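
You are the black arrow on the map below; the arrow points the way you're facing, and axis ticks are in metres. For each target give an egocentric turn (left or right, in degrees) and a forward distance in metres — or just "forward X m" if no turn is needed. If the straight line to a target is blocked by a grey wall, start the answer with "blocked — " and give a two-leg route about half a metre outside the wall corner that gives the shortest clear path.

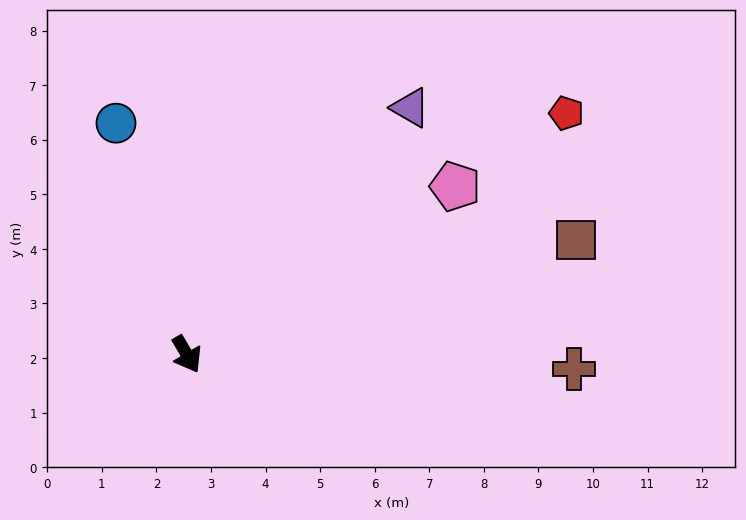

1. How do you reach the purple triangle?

turn left 108°, forward 6.1 m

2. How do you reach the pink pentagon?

turn left 92°, forward 5.8 m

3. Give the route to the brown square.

turn left 76°, forward 7.4 m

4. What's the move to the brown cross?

turn left 58°, forward 7.1 m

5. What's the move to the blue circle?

turn left 167°, forward 4.4 m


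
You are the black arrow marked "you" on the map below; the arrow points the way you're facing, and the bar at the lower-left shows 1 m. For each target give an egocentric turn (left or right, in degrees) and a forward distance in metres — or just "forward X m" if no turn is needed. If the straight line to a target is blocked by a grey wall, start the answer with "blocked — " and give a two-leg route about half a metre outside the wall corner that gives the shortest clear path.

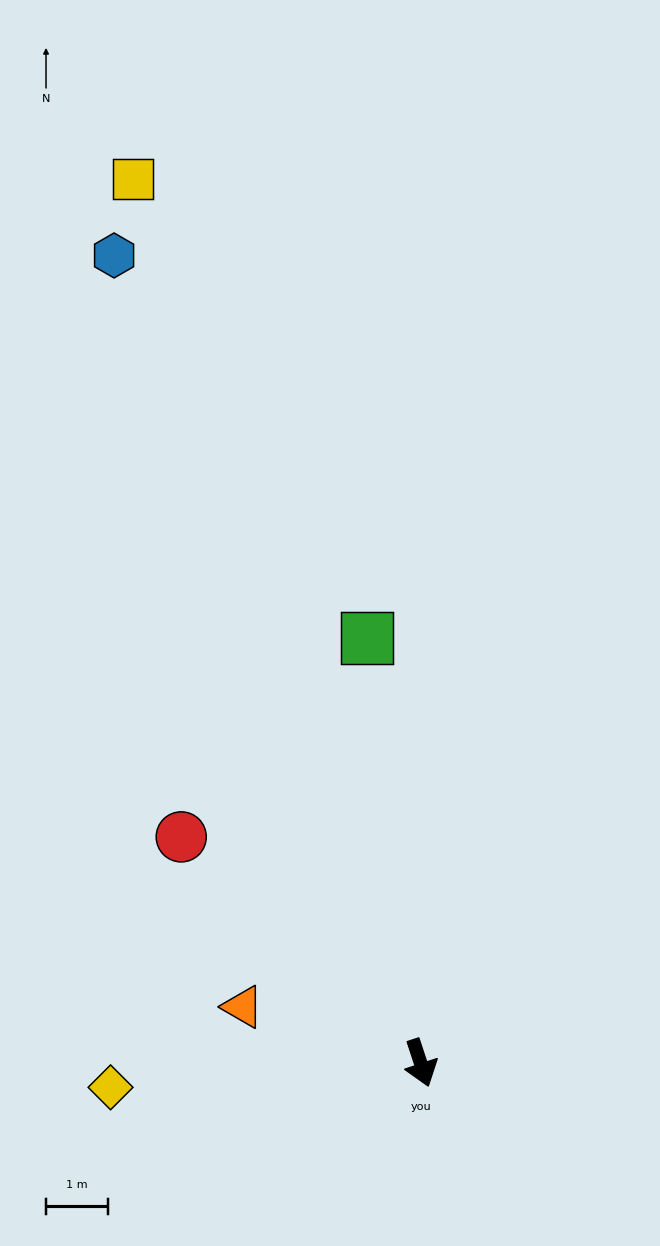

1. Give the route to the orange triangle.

turn right 126°, forward 3.0 m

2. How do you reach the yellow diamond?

turn right 104°, forward 5.0 m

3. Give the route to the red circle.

turn right 152°, forward 5.3 m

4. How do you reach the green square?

turn left 169°, forward 6.9 m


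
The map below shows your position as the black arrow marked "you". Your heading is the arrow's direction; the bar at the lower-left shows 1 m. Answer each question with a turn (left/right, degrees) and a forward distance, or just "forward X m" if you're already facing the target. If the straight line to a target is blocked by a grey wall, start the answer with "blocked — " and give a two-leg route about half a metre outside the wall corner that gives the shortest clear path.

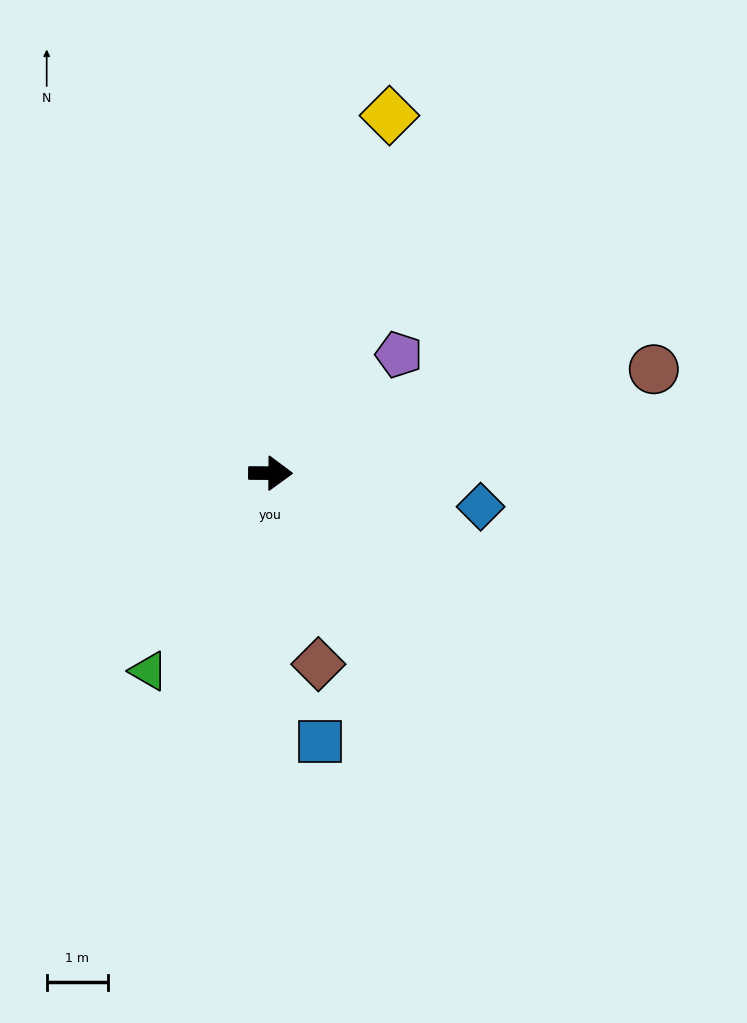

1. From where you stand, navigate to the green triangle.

turn right 121°, forward 3.8 m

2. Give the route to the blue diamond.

turn right 9°, forward 3.5 m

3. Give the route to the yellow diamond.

turn left 72°, forward 6.2 m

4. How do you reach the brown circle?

turn left 16°, forward 6.5 m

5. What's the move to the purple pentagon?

turn left 43°, forward 2.9 m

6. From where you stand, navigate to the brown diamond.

turn right 76°, forward 3.2 m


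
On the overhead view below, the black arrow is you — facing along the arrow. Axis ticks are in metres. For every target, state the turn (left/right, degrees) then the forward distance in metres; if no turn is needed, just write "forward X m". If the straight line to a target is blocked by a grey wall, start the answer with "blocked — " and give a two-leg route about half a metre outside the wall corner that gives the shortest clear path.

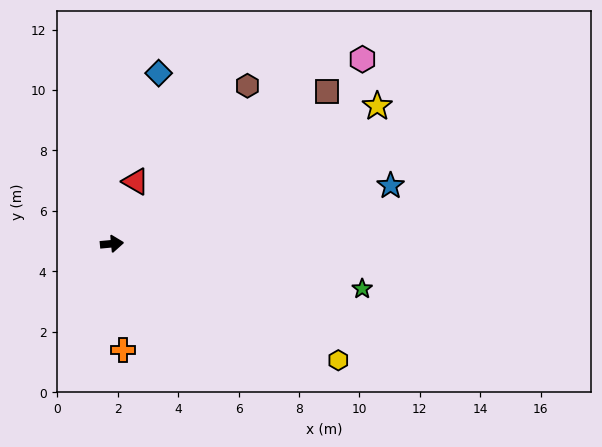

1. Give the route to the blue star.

turn left 6°, forward 9.4 m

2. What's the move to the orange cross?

turn right 89°, forward 3.5 m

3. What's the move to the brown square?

turn left 30°, forward 8.7 m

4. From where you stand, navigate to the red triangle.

turn left 64°, forward 2.2 m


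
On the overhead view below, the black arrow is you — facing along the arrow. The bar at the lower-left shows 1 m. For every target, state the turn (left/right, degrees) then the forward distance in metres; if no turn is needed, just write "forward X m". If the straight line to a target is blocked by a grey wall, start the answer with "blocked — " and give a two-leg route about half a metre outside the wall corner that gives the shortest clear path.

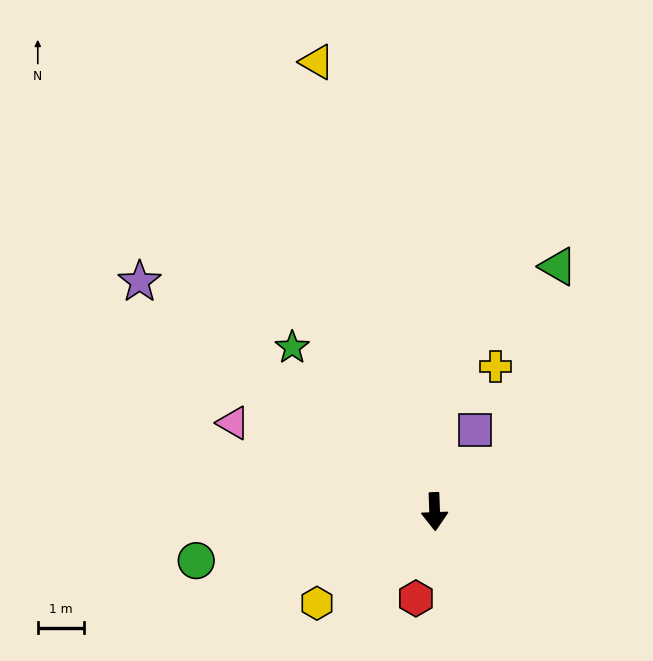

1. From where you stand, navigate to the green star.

turn right 141°, forward 4.7 m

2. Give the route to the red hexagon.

turn right 14°, forward 1.9 m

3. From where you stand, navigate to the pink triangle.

turn right 116°, forward 4.7 m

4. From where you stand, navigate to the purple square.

turn left 152°, forward 2.0 m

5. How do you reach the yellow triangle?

turn right 167°, forward 10.0 m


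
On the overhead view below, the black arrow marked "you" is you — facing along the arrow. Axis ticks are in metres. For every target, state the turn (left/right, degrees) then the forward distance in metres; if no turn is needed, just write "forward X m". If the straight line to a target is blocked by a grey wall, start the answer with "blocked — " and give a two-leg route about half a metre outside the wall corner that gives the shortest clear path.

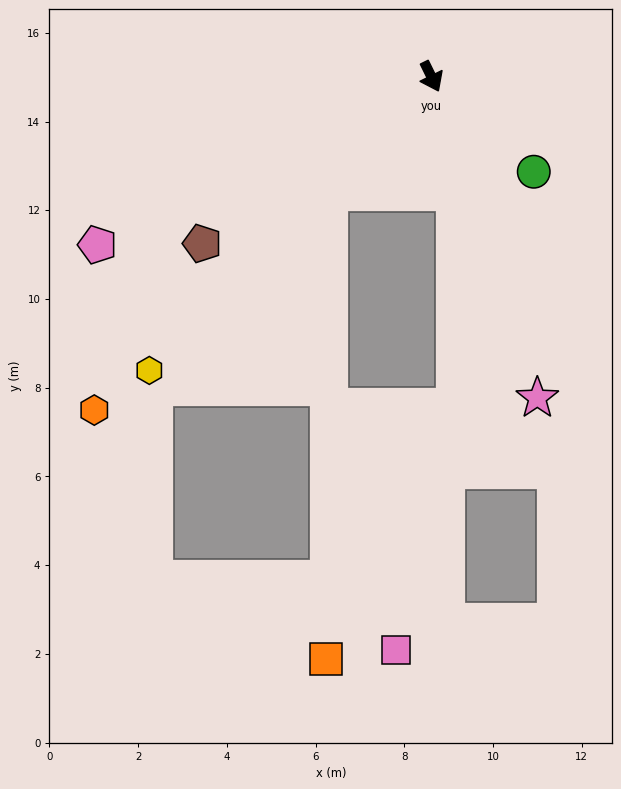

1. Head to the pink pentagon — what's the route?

turn right 89°, forward 8.4 m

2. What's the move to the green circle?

turn left 21°, forward 3.2 m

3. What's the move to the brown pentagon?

turn right 80°, forward 6.4 m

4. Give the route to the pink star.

turn right 8°, forward 7.6 m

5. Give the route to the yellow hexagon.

turn right 70°, forward 9.2 m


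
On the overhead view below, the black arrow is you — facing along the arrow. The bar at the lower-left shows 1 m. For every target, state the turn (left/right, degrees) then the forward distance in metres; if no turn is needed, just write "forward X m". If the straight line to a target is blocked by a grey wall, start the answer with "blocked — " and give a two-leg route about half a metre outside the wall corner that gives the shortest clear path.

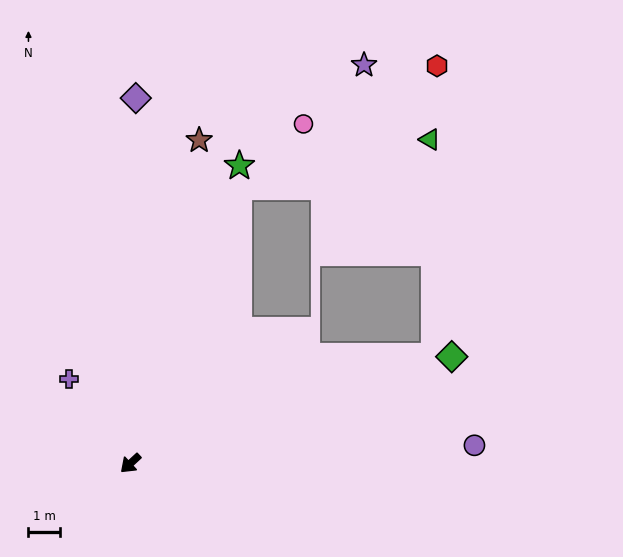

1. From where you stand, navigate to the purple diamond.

turn right 134°, forward 11.6 m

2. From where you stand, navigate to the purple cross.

turn right 97°, forward 3.3 m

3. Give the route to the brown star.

turn right 145°, forward 10.5 m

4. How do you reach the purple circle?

turn left 140°, forward 10.9 m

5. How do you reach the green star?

turn right 153°, forward 10.0 m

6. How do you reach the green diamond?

turn left 156°, forward 10.7 m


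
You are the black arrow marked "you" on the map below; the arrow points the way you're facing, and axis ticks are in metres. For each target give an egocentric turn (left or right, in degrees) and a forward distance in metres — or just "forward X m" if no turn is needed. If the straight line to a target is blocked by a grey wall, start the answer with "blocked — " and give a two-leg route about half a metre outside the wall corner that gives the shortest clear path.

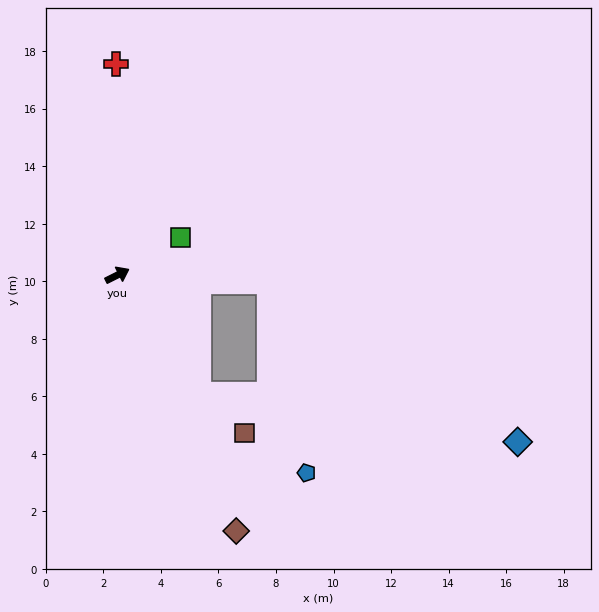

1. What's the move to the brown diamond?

turn right 92°, forward 9.8 m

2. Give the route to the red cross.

turn left 64°, forward 7.3 m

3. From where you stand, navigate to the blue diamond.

blocked — turn right 29°, forward 5.3 m, then turn right 30°, forward 10.3 m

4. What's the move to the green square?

turn left 4°, forward 2.6 m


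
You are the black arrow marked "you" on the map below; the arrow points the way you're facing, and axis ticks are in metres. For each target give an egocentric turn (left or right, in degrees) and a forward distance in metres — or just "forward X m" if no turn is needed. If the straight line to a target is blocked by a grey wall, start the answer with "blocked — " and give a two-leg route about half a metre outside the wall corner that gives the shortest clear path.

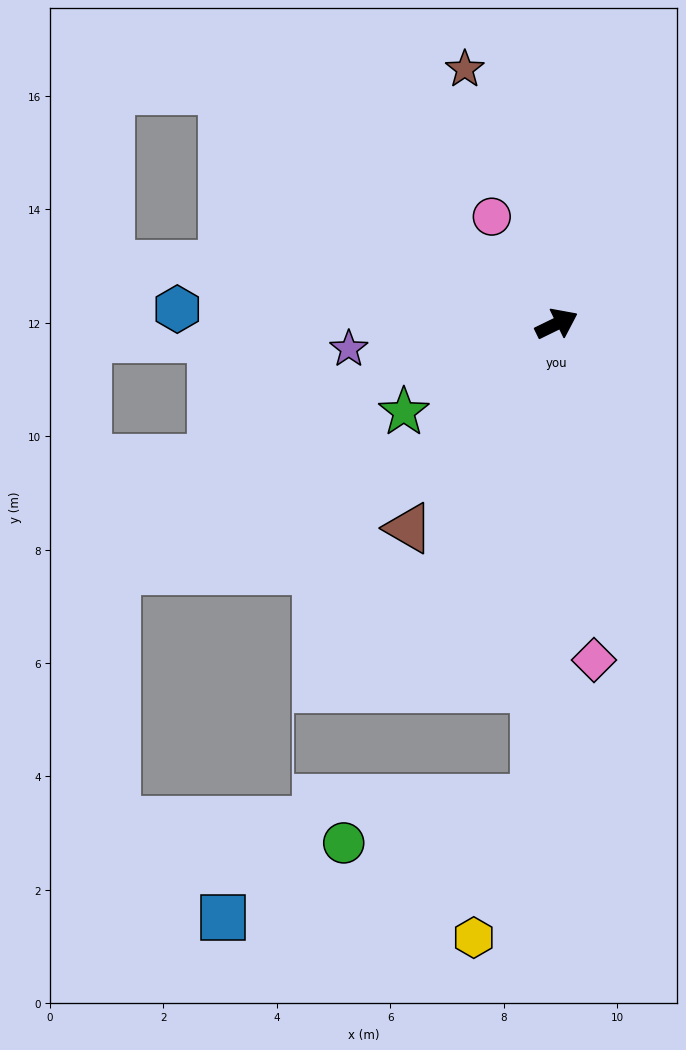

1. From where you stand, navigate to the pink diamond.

turn right 110°, forward 6.0 m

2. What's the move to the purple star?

turn left 161°, forward 3.7 m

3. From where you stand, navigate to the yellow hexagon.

blocked — turn right 119°, forward 8.4 m, then turn right 21°, forward 2.7 m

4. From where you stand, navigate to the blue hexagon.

turn left 152°, forward 6.7 m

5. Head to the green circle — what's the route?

blocked — turn right 119°, forward 8.4 m, then turn right 74°, forward 3.5 m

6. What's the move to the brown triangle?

turn right 152°, forward 4.5 m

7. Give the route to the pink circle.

turn left 95°, forward 2.2 m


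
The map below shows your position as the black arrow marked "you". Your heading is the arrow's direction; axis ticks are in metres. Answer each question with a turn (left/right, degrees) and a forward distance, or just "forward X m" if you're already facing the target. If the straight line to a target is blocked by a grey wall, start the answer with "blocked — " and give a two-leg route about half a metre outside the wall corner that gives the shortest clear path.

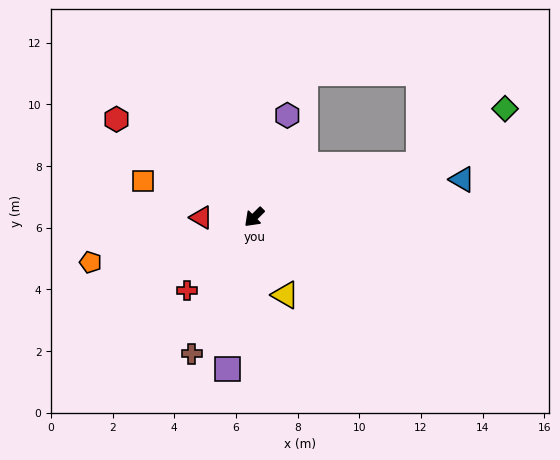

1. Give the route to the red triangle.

turn right 44°, forward 1.7 m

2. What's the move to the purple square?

turn left 35°, forward 5.0 m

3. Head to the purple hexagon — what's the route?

turn right 153°, forward 3.5 m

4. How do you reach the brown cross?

turn left 21°, forward 4.9 m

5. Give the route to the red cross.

turn left 3°, forward 3.2 m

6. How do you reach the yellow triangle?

turn left 67°, forward 2.7 m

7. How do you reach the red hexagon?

turn right 80°, forward 5.5 m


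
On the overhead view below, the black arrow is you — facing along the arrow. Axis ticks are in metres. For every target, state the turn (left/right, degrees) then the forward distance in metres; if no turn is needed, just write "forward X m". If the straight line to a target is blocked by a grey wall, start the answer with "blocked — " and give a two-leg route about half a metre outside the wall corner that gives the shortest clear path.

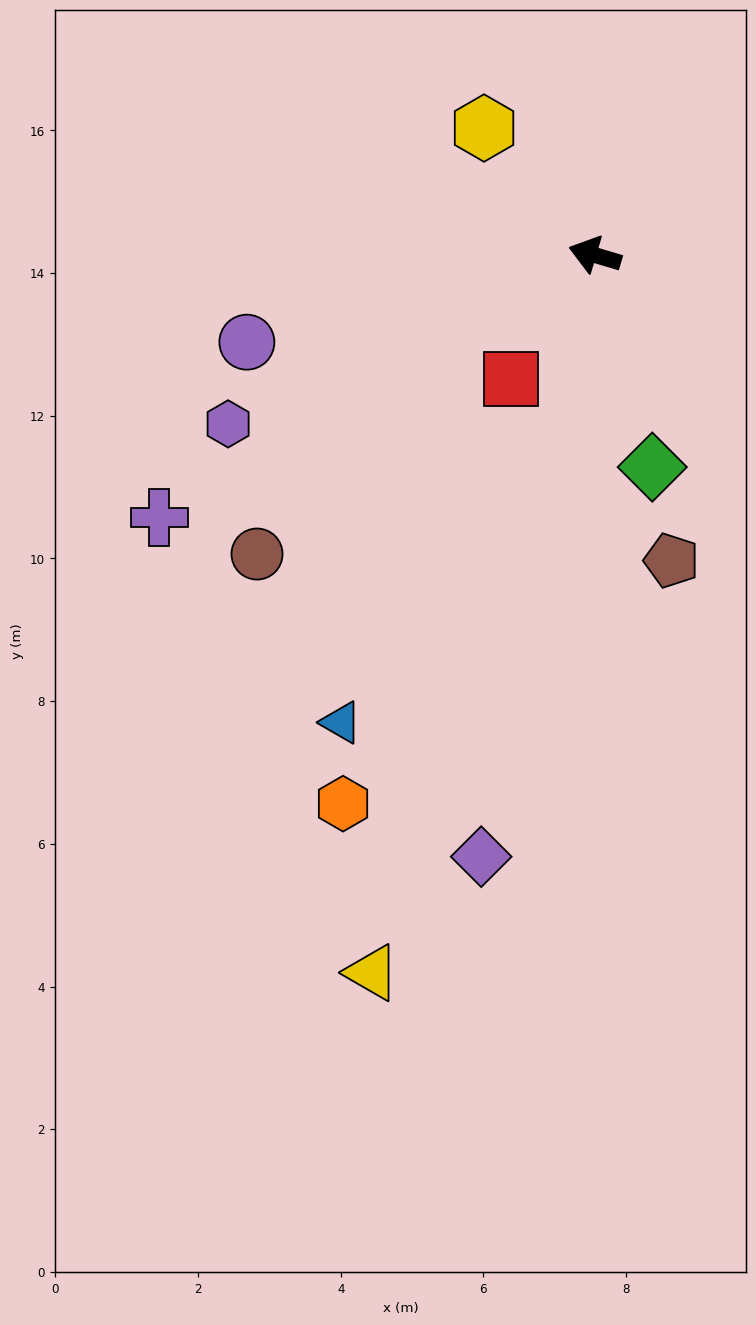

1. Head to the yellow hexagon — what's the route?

turn right 32°, forward 2.4 m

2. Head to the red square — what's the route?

turn left 72°, forward 2.1 m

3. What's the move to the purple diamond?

turn left 96°, forward 8.6 m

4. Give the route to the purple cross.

turn left 48°, forward 7.1 m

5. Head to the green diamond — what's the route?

turn left 122°, forward 3.1 m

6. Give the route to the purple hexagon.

turn left 41°, forward 5.7 m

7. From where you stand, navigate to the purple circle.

turn left 31°, forward 5.0 m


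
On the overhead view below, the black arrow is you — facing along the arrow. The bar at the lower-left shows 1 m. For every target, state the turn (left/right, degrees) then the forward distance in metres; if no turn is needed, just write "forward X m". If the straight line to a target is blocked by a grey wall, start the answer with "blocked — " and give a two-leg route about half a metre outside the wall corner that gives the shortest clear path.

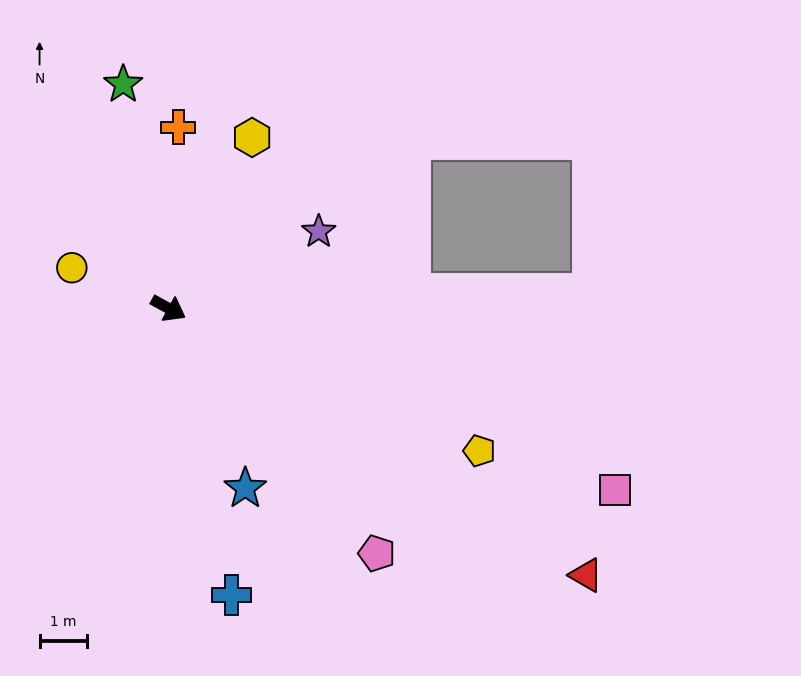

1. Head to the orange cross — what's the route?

turn left 116°, forward 3.8 m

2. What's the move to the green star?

turn left 130°, forward 4.8 m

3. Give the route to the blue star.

turn right 38°, forward 4.1 m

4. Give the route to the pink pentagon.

turn right 21°, forward 6.7 m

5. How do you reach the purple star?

turn left 56°, forward 3.5 m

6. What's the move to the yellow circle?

turn right 174°, forward 2.2 m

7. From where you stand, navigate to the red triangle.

turn right 4°, forward 10.4 m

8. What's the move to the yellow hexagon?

turn left 93°, forward 4.0 m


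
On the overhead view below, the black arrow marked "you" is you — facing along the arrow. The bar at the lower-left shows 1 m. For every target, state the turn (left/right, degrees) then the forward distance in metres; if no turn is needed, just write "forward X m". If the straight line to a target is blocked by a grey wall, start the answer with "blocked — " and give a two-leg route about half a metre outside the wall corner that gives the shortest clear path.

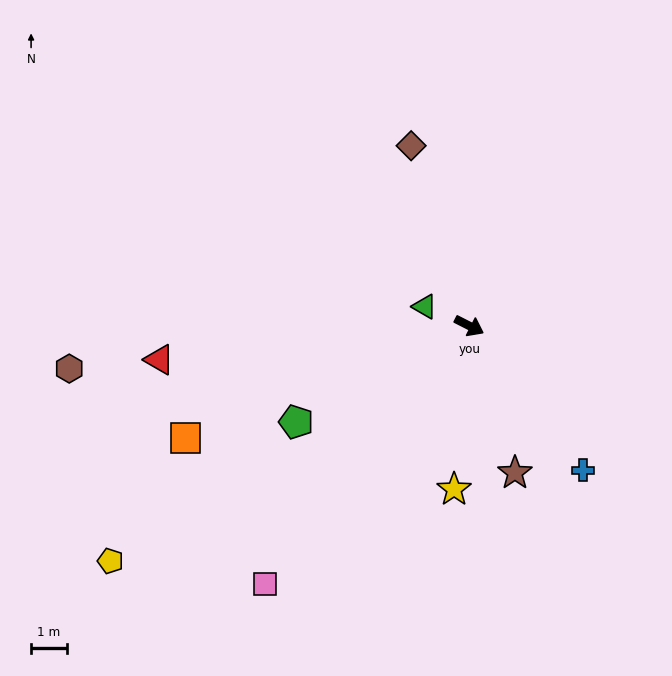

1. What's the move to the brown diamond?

turn left 135°, forward 5.3 m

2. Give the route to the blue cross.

turn right 25°, forward 5.1 m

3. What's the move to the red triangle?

turn right 147°, forward 8.7 m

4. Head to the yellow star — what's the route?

turn right 68°, forward 4.6 m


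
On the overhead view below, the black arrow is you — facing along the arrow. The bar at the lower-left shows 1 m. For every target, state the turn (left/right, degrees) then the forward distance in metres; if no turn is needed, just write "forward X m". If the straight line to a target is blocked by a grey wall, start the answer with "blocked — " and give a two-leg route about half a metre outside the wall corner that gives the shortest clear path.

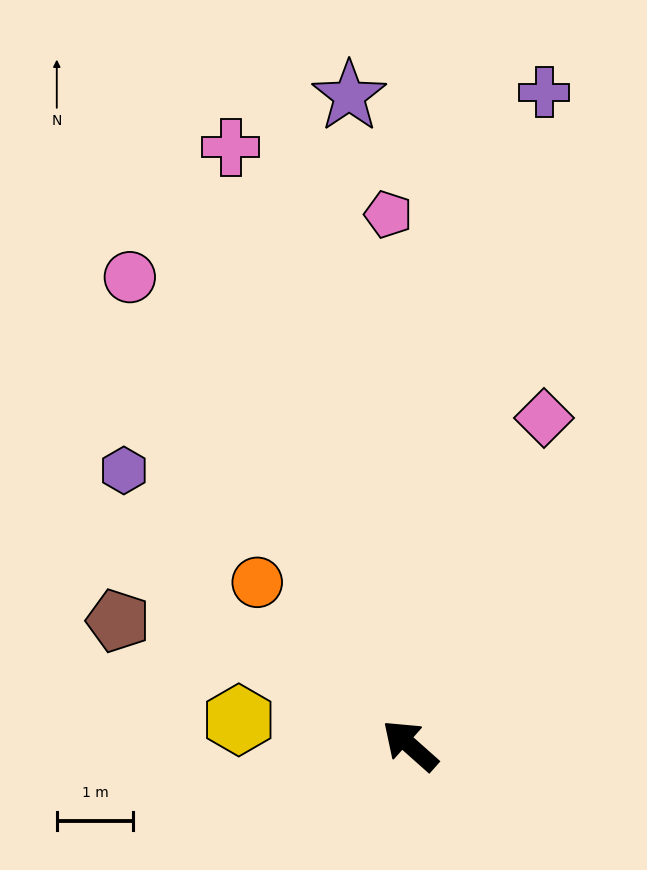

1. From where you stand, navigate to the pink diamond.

turn right 71°, forward 4.6 m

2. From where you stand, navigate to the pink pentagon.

turn right 46°, forward 7.0 m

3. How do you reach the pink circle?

turn right 17°, forward 7.2 m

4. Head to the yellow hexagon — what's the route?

turn left 33°, forward 2.3 m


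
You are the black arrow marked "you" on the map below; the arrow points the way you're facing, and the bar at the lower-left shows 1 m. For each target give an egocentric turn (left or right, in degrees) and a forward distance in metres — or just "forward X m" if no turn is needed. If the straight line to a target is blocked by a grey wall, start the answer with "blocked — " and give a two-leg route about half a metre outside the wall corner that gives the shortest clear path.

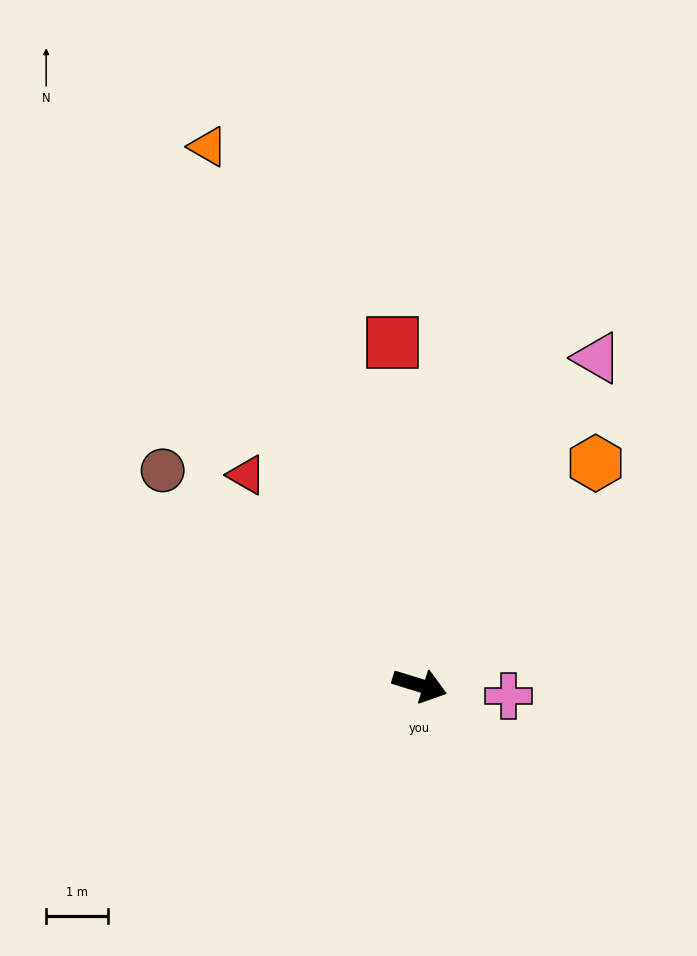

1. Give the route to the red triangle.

turn left 147°, forward 4.4 m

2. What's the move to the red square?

turn left 112°, forward 5.6 m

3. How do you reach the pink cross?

turn left 10°, forward 1.5 m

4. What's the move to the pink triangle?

turn left 79°, forward 6.0 m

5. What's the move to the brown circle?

turn left 157°, forward 5.4 m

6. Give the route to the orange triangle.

turn left 129°, forward 9.4 m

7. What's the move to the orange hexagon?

turn left 69°, forward 4.6 m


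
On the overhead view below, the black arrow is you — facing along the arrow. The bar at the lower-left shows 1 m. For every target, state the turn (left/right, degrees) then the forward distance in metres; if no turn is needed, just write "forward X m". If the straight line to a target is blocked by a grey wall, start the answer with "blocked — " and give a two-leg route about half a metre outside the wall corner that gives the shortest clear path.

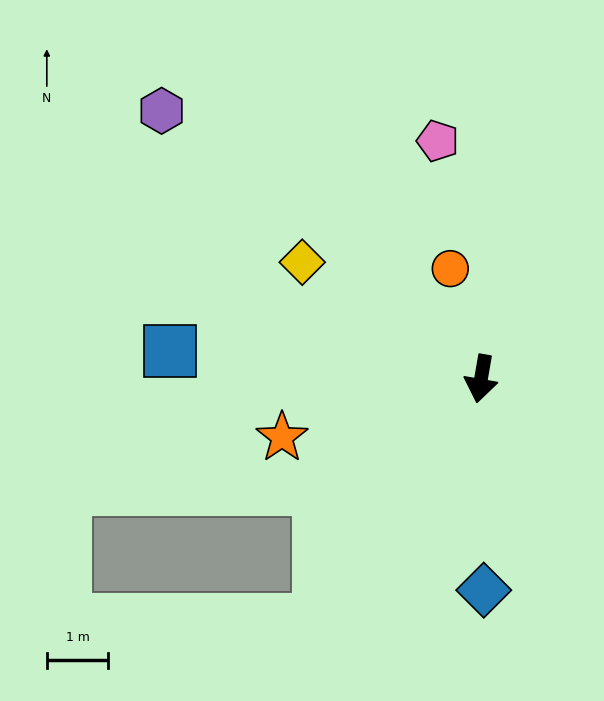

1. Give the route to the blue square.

turn right 85°, forward 5.1 m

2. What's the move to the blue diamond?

turn left 11°, forward 3.4 m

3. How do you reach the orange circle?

turn right 155°, forward 1.9 m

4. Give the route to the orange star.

turn right 64°, forward 3.4 m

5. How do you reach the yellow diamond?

turn right 113°, forward 3.5 m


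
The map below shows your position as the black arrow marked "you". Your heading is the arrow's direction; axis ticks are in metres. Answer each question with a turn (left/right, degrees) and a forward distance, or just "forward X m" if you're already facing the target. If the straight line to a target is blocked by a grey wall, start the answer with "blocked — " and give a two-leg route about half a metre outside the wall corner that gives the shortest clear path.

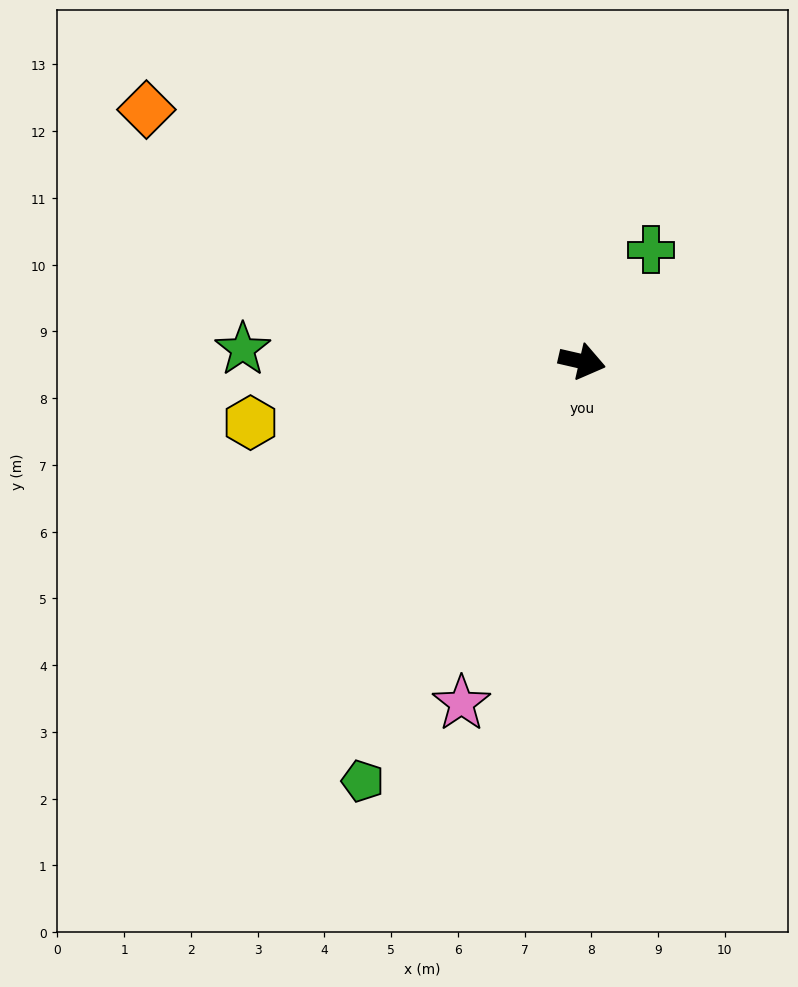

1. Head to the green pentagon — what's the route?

turn right 105°, forward 7.1 m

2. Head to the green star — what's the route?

turn right 169°, forward 5.1 m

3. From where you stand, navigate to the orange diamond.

turn left 163°, forward 7.5 m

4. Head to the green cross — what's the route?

turn left 71°, forward 2.0 m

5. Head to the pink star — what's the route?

turn right 97°, forward 5.4 m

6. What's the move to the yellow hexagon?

turn right 157°, forward 5.1 m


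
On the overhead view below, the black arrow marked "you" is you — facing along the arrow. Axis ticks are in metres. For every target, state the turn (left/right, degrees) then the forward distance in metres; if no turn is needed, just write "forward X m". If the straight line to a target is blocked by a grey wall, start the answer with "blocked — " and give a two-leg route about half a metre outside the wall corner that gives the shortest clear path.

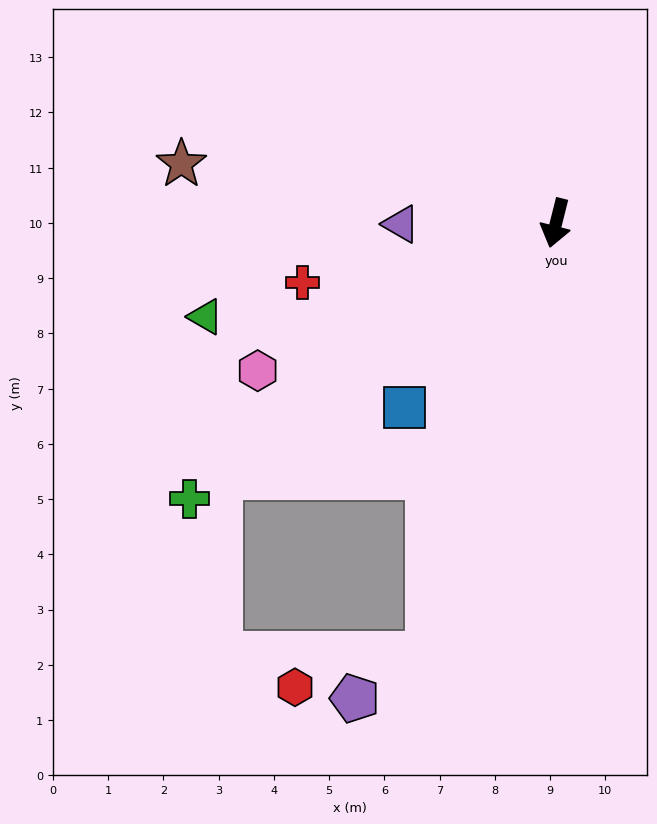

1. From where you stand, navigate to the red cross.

turn right 63°, forward 4.7 m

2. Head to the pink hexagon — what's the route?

turn right 50°, forward 6.0 m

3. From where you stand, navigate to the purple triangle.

turn right 76°, forward 2.8 m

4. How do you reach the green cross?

turn right 39°, forward 8.3 m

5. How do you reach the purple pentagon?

blocked — turn right 2°, forward 8.2 m, then turn right 43°, forward 1.6 m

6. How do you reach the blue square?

turn right 25°, forward 4.3 m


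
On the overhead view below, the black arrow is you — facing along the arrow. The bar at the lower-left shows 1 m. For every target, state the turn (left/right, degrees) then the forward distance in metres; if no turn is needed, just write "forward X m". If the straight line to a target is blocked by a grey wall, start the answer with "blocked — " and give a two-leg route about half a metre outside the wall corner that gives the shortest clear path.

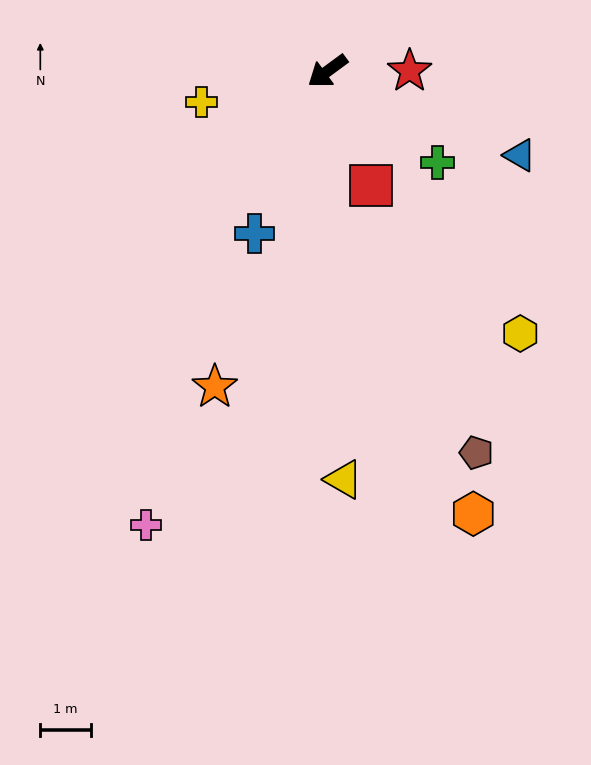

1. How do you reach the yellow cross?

turn right 22°, forward 2.6 m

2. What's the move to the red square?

turn left 74°, forward 2.4 m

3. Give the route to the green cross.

turn left 104°, forward 2.8 m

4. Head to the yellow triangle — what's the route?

turn left 56°, forward 8.1 m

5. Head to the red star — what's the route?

turn left 144°, forward 1.6 m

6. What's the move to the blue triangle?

turn left 120°, forward 4.2 m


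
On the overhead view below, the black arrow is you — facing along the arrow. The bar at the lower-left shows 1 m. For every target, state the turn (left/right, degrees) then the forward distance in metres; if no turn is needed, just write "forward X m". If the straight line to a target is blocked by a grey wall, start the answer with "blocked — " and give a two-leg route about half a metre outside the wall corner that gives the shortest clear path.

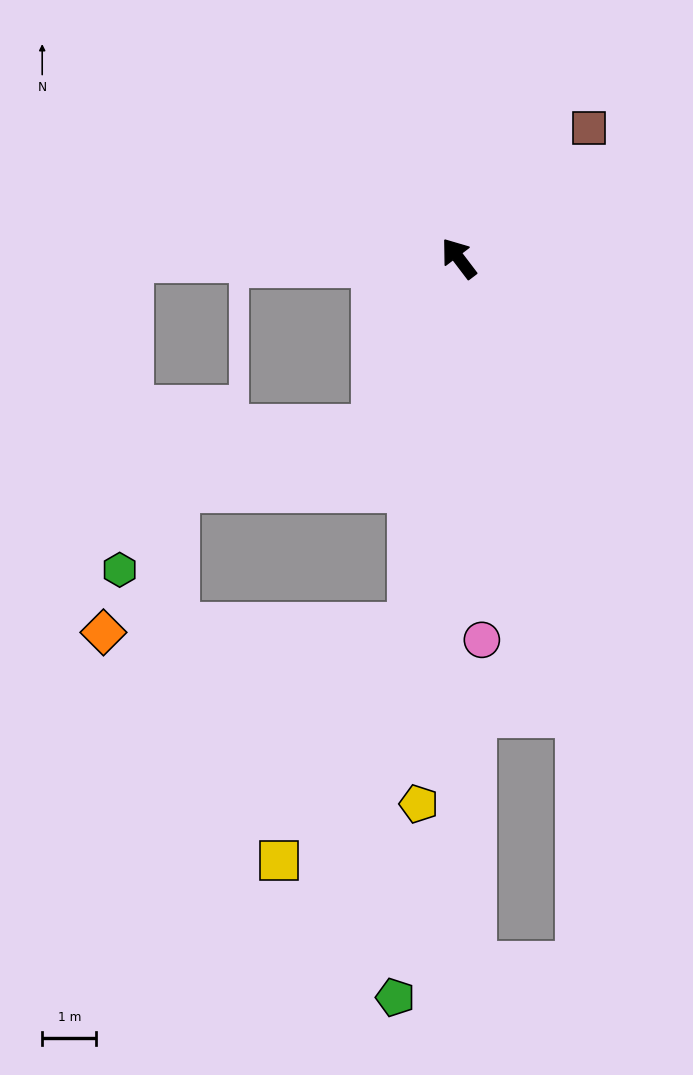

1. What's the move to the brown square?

turn right 82°, forward 3.4 m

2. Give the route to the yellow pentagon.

turn left 139°, forward 10.1 m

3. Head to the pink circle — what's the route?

turn left 146°, forward 7.1 m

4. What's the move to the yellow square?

blocked — turn left 135°, forward 6.8 m, then turn right 21°, forward 5.0 m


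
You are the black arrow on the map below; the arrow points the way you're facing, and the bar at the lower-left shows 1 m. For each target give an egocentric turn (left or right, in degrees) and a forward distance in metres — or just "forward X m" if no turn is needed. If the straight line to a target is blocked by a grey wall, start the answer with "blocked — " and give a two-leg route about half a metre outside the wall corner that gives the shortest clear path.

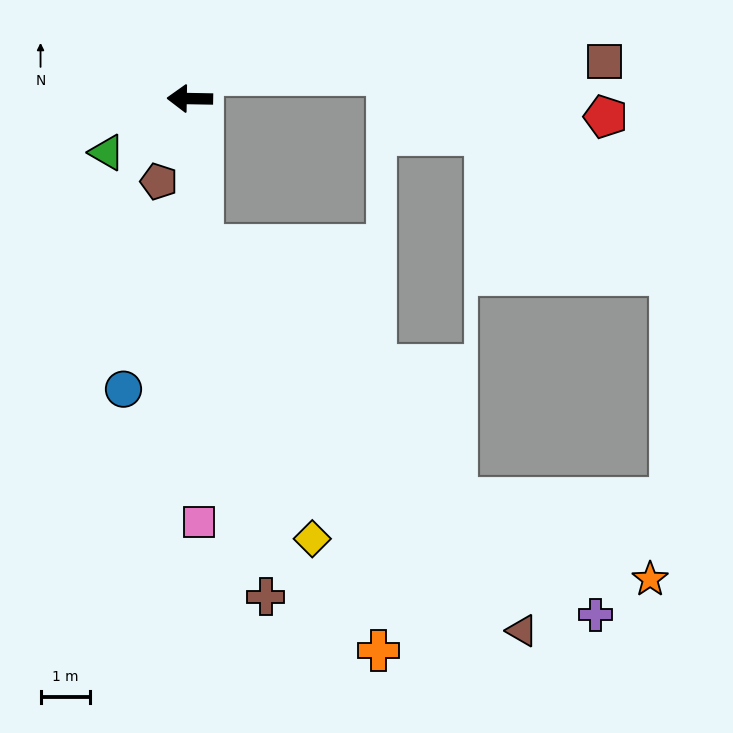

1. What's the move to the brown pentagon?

turn left 71°, forward 1.8 m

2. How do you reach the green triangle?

turn left 34°, forward 2.0 m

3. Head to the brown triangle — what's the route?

blocked — turn left 96°, forward 3.0 m, then turn left 35°, forward 10.2 m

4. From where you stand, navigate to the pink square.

turn left 92°, forward 8.6 m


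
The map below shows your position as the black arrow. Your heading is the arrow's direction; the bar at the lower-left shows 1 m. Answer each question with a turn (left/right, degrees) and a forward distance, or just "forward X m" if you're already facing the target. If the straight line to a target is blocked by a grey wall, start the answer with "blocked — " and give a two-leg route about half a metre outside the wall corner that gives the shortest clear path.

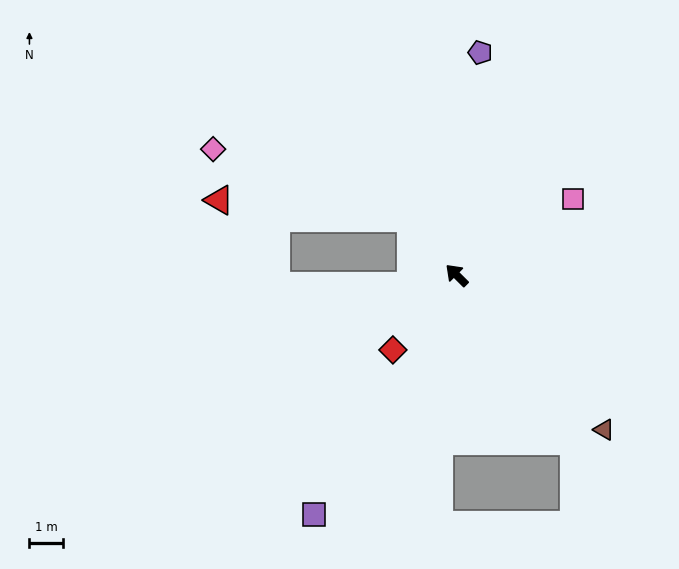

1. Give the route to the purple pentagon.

turn right 51°, forward 6.7 m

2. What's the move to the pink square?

turn right 102°, forward 4.2 m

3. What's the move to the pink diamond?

blocked — turn right 7°, forward 2.2 m, then turn left 33°, forward 6.3 m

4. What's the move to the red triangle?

blocked — turn right 7°, forward 2.2 m, then turn left 47°, forward 5.8 m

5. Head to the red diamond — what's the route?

turn left 94°, forward 2.9 m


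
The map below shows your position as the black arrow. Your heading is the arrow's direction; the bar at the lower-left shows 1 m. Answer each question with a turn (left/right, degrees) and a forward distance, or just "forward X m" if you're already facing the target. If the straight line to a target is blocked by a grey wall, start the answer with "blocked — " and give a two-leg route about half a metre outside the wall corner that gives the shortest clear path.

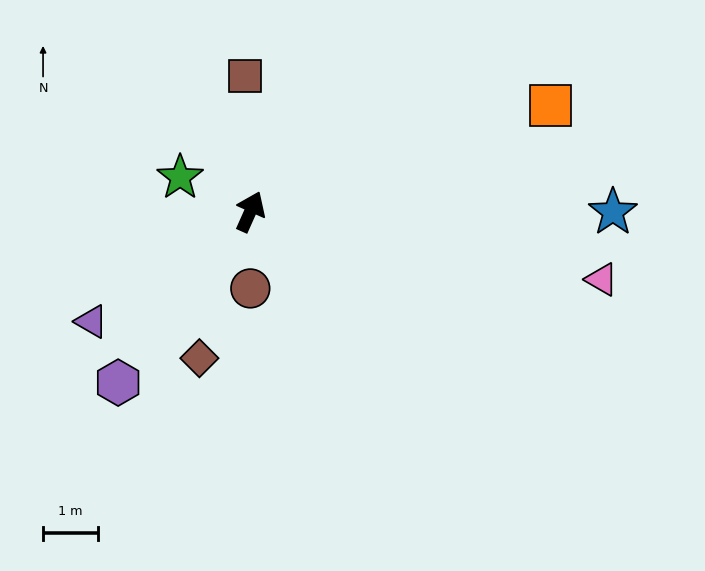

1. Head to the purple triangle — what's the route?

turn left 149°, forward 3.5 m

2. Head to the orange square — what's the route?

turn right 47°, forward 5.8 m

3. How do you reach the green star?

turn left 88°, forward 1.4 m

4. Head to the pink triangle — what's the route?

turn right 77°, forward 6.5 m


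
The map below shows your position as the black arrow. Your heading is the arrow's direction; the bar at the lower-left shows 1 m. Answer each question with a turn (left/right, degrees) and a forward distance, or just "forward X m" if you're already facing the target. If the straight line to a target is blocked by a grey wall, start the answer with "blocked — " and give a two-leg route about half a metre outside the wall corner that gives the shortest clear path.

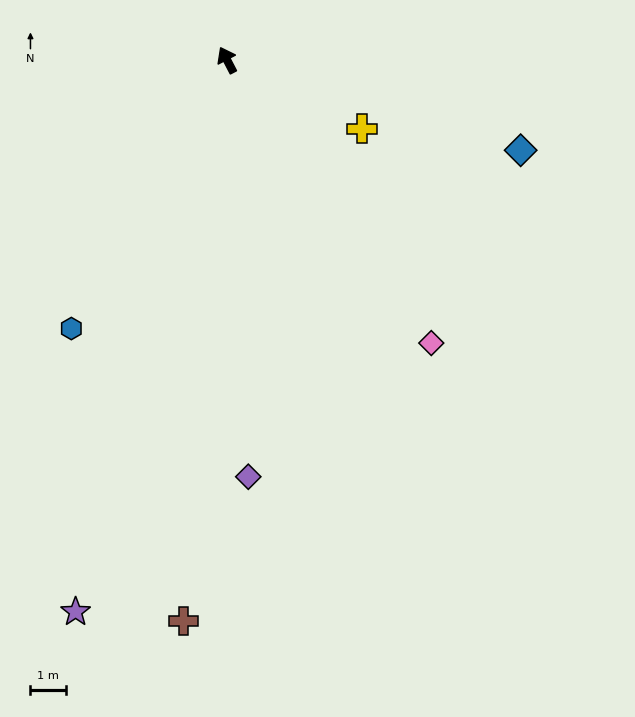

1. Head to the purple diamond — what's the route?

turn left 155°, forward 11.7 m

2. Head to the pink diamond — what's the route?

turn right 172°, forward 9.8 m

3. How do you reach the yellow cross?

turn right 144°, forward 4.3 m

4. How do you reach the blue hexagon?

turn left 122°, forward 8.7 m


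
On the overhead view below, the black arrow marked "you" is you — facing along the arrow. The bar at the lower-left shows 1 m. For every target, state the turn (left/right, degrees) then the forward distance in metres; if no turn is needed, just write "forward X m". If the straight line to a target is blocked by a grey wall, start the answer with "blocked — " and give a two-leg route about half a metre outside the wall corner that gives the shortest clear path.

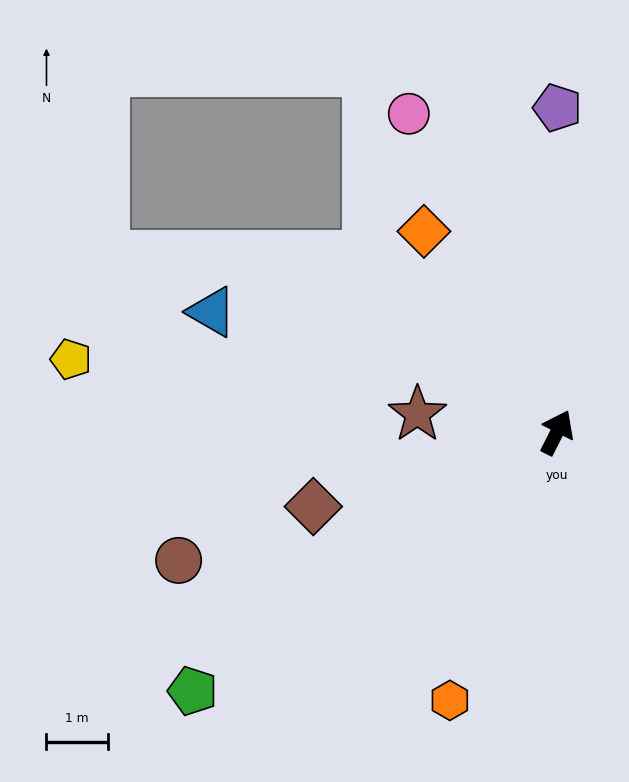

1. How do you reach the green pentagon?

turn left 152°, forward 7.3 m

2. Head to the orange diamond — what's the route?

turn left 60°, forward 3.9 m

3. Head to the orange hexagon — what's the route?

turn right 175°, forward 4.7 m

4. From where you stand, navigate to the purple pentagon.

turn left 27°, forward 5.3 m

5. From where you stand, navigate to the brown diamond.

turn left 134°, forward 4.2 m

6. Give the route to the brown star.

turn left 109°, forward 2.3 m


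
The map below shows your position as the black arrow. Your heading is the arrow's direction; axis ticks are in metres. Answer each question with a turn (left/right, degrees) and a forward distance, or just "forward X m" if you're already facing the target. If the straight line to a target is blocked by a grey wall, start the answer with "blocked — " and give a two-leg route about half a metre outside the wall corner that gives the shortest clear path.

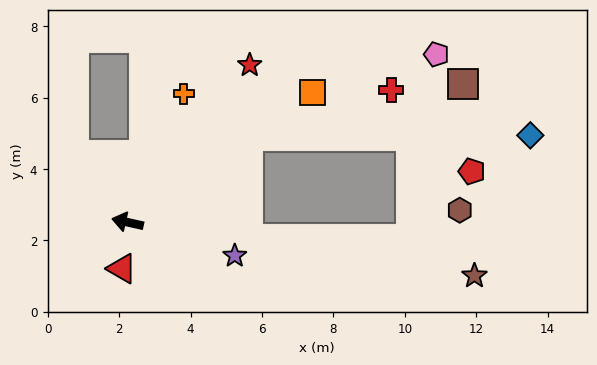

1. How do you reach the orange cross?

turn right 101°, forward 3.9 m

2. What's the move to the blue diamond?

blocked — turn right 132°, forward 4.2 m, then turn right 35°, forward 7.9 m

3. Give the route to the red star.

turn right 115°, forward 5.6 m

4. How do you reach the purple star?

turn left 175°, forward 3.1 m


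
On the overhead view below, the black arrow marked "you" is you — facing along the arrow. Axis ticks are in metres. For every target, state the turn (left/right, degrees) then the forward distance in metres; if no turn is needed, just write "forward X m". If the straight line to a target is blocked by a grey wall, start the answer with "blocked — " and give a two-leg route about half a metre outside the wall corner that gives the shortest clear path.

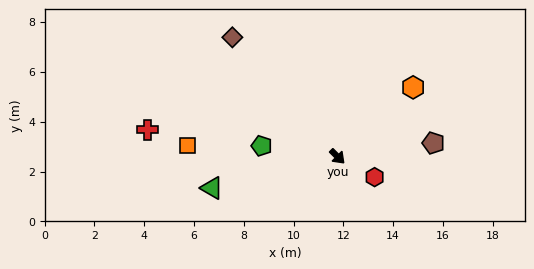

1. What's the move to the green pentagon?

turn right 143°, forward 3.1 m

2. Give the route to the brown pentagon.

turn left 53°, forward 3.9 m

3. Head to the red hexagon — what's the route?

turn left 16°, forward 1.7 m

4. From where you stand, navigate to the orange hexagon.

turn left 87°, forward 4.1 m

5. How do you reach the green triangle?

turn right 121°, forward 5.2 m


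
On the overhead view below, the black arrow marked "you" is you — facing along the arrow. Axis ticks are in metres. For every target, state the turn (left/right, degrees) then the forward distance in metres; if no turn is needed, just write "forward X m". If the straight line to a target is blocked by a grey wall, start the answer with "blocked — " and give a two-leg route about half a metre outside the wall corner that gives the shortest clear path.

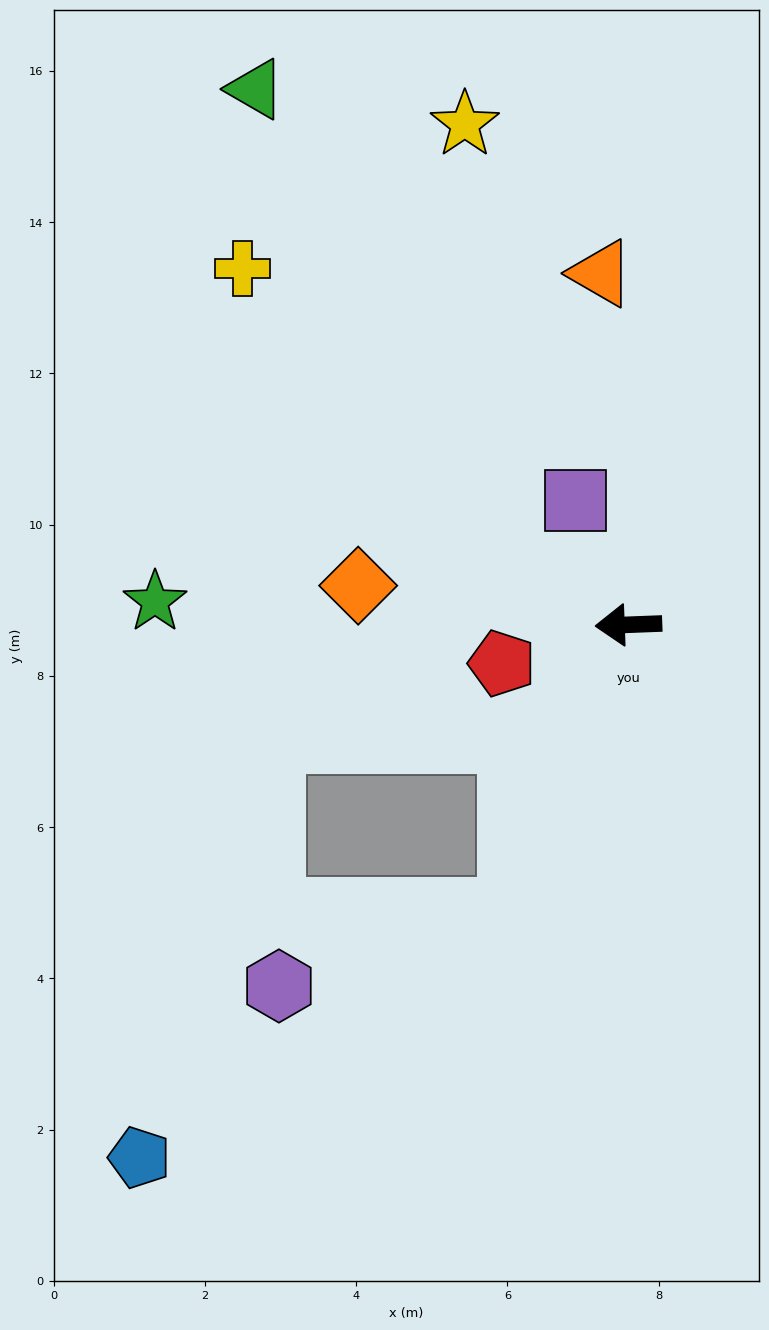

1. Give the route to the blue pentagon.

blocked — turn left 65°, forward 4.1 m, then turn right 33°, forward 5.9 m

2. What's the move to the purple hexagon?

blocked — turn left 65°, forward 4.1 m, then turn right 49°, forward 3.2 m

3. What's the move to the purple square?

turn right 69°, forward 1.8 m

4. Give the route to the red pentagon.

turn left 15°, forward 1.7 m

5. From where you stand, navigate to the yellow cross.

turn right 45°, forward 6.9 m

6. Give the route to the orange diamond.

turn right 10°, forward 3.6 m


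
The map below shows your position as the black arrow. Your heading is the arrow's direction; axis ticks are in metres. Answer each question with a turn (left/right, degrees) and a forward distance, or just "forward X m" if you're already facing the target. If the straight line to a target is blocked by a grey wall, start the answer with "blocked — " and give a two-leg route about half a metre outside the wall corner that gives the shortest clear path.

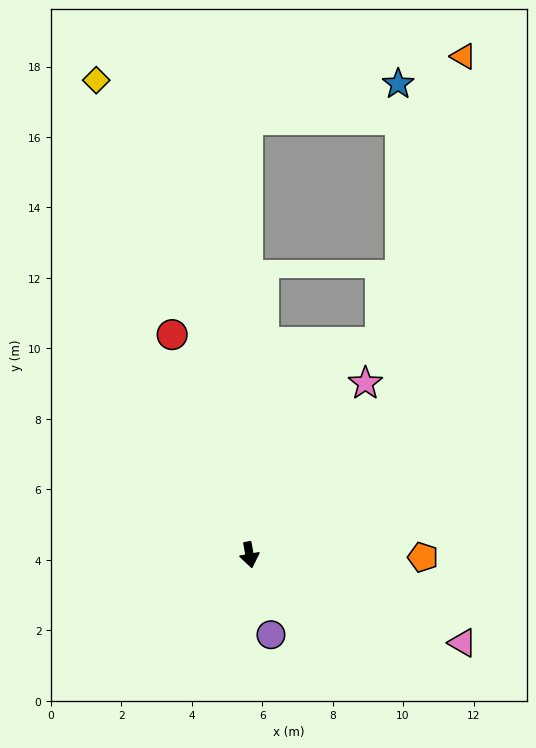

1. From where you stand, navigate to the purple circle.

turn left 5°, forward 2.3 m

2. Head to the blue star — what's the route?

blocked — turn left 170°, forward 12.3 m, then turn right 77°, forward 4.4 m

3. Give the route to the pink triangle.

turn left 57°, forward 6.5 m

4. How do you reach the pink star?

turn left 136°, forward 5.9 m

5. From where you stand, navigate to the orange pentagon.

turn left 79°, forward 4.9 m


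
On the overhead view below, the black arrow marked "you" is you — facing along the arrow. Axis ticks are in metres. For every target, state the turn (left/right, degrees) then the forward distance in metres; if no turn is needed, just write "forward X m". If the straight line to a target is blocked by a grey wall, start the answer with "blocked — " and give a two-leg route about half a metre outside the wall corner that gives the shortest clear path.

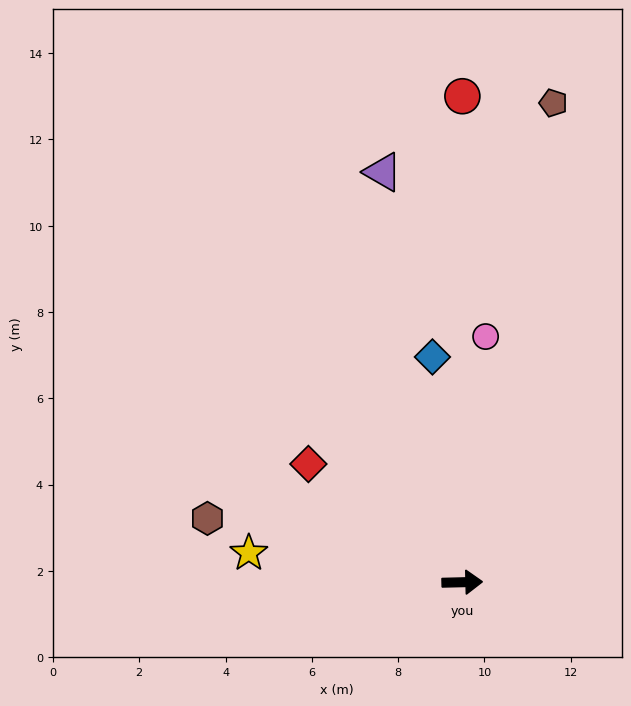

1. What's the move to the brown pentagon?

turn left 78°, forward 11.3 m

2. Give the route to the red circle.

turn left 89°, forward 11.3 m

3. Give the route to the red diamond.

turn left 141°, forward 4.5 m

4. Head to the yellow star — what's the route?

turn left 171°, forward 5.0 m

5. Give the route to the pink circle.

turn left 83°, forward 5.7 m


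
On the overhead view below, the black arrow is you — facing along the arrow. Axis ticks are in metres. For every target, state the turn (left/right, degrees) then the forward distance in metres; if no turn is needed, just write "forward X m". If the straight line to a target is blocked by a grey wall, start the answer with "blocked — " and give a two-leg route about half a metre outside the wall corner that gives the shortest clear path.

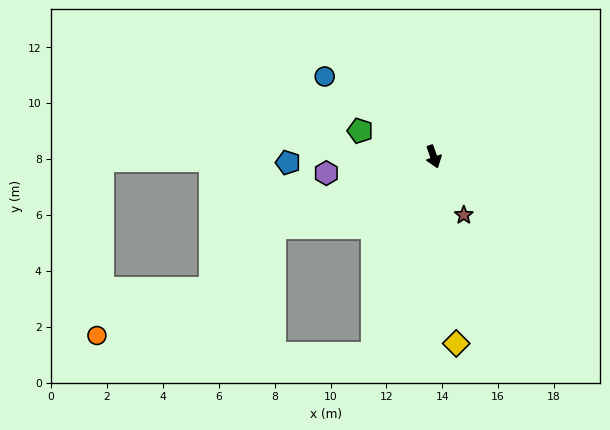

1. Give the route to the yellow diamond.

turn right 12°, forward 6.7 m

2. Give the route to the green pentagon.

turn right 129°, forward 2.8 m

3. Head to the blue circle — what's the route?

turn right 146°, forward 4.8 m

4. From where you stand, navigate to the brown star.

turn left 8°, forward 2.4 m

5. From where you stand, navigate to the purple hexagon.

turn right 100°, forward 3.9 m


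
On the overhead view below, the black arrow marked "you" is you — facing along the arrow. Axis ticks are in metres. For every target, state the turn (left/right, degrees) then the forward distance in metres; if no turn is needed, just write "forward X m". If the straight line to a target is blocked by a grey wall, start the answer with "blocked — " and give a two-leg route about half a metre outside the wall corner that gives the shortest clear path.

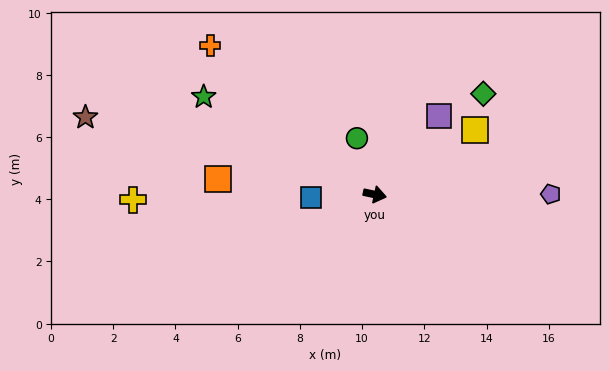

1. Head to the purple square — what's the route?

turn left 63°, forward 3.3 m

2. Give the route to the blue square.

turn right 165°, forward 2.1 m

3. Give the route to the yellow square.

turn left 45°, forward 3.8 m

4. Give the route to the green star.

turn left 162°, forward 6.3 m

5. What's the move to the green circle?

turn left 120°, forward 1.9 m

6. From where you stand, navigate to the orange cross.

turn left 150°, forward 7.1 m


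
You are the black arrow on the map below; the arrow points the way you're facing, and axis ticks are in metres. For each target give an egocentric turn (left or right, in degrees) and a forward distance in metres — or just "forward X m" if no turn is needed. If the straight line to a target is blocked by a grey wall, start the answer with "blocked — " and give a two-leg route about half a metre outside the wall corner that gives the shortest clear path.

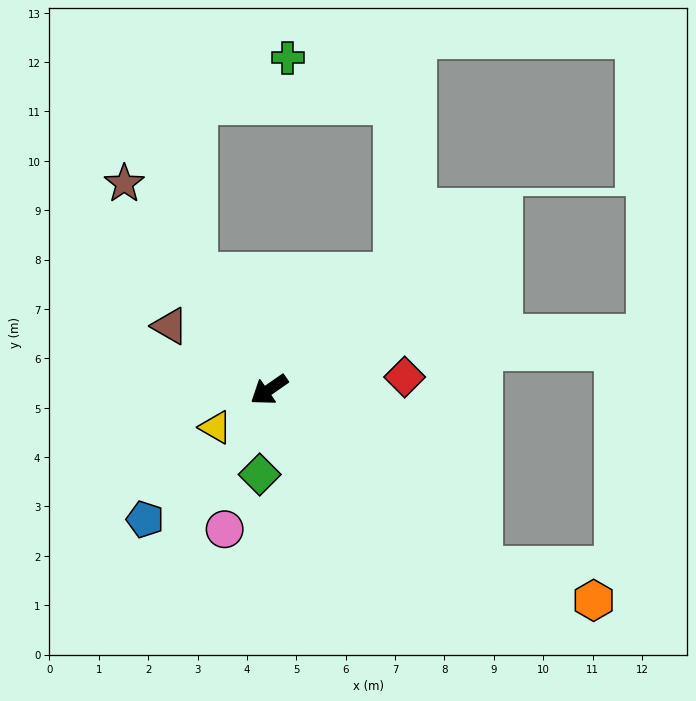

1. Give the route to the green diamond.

turn left 49°, forward 1.7 m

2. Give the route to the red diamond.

turn left 150°, forward 2.8 m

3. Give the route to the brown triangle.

turn right 68°, forward 2.4 m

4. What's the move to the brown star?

turn right 90°, forward 5.1 m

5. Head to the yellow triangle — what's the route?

forward 1.3 m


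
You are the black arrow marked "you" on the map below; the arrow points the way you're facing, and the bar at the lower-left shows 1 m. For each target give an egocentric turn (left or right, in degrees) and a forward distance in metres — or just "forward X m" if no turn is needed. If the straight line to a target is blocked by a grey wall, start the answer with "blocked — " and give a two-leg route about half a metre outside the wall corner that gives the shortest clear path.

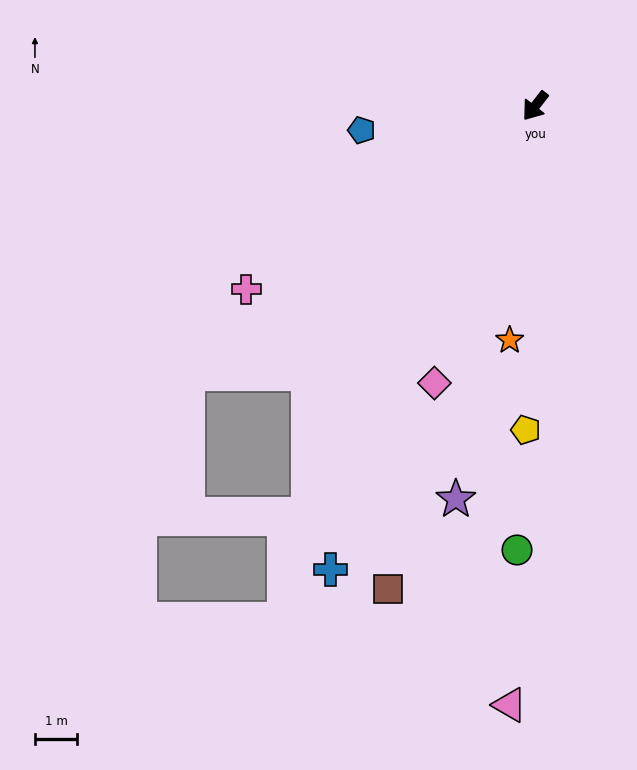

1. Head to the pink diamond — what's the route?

turn left 18°, forward 6.9 m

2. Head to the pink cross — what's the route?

turn right 20°, forward 8.1 m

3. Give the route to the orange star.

turn left 32°, forward 5.5 m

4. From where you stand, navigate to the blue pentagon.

turn right 44°, forward 4.1 m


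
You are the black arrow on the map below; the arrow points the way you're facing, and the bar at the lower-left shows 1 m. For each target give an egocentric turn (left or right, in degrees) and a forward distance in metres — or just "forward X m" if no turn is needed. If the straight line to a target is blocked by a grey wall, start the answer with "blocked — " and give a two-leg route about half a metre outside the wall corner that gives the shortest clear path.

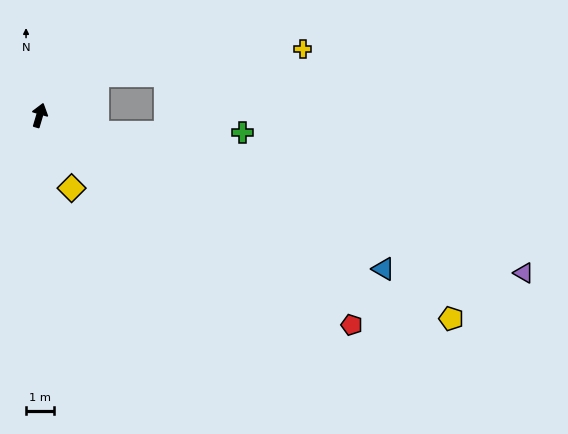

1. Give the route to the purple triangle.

turn right 92°, forward 18.1 m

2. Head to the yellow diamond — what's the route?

turn right 140°, forward 2.8 m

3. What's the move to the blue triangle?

turn right 98°, forward 13.4 m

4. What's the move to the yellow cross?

blocked — turn right 39°, forward 2.5 m, then turn right 27°, forward 7.3 m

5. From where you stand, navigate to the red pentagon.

turn right 107°, forward 13.4 m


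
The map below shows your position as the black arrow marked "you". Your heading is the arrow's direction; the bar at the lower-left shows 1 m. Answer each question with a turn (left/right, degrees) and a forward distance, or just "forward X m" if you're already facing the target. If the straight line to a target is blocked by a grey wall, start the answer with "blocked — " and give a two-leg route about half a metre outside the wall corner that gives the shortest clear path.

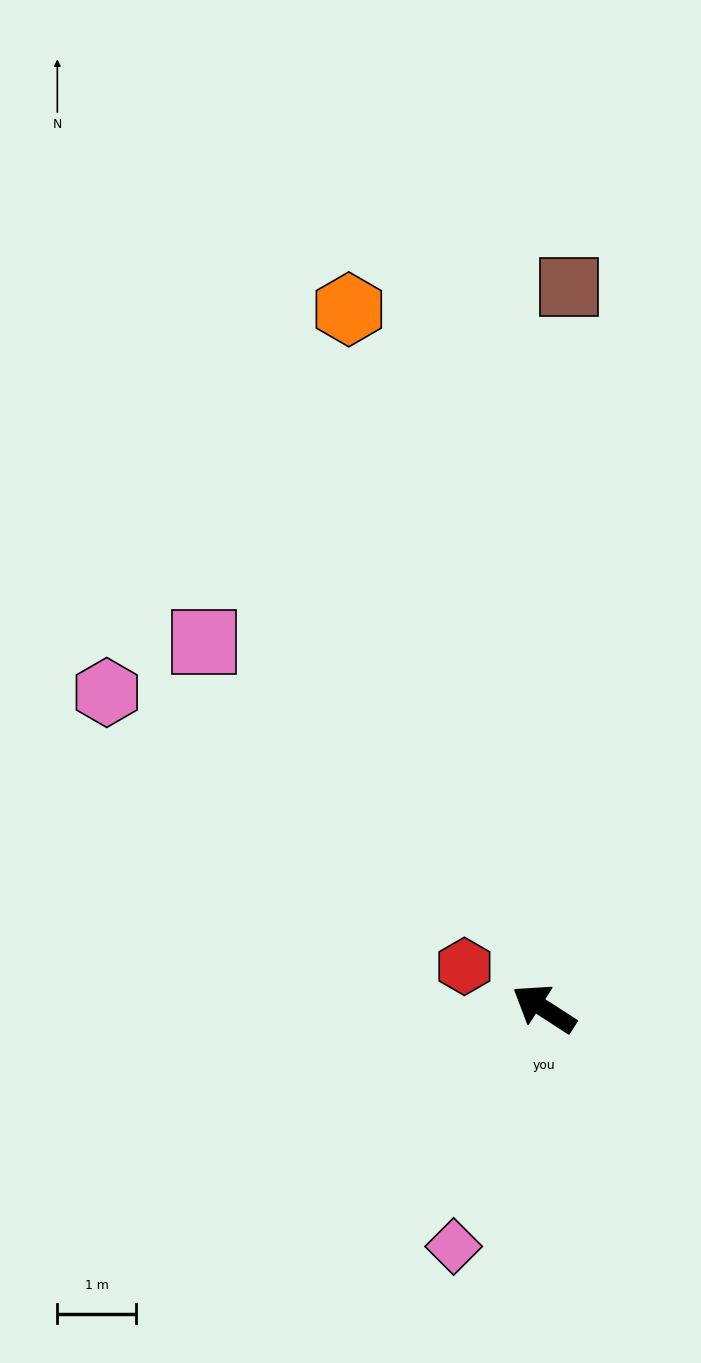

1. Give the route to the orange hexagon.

turn right 42°, forward 9.2 m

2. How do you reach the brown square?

turn right 59°, forward 9.1 m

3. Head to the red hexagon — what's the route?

turn left 5°, forward 1.1 m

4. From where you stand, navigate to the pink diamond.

turn left 102°, forward 3.2 m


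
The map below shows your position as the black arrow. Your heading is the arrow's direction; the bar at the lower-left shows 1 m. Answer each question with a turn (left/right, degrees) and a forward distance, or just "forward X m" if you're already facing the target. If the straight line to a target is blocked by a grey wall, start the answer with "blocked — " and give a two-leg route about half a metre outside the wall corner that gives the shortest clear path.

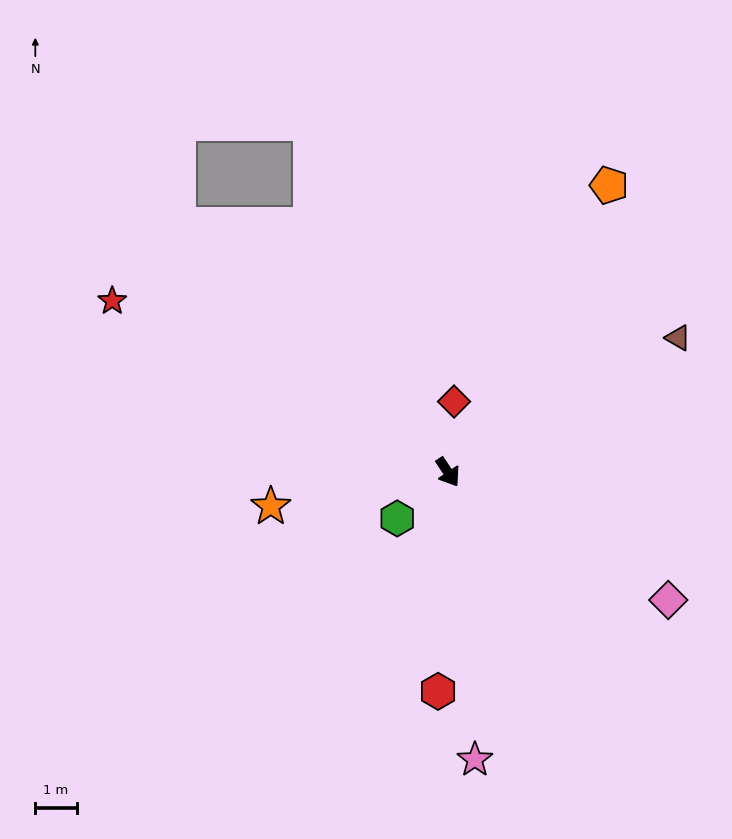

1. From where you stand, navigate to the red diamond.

turn left 142°, forward 1.7 m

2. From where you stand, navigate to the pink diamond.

turn left 26°, forward 6.1 m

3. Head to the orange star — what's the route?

turn right 113°, forward 4.3 m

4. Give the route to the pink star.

turn right 28°, forward 7.0 m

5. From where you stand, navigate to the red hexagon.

turn right 36°, forward 5.3 m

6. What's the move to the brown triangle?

turn left 87°, forward 6.4 m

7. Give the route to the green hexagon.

turn right 81°, forward 1.7 m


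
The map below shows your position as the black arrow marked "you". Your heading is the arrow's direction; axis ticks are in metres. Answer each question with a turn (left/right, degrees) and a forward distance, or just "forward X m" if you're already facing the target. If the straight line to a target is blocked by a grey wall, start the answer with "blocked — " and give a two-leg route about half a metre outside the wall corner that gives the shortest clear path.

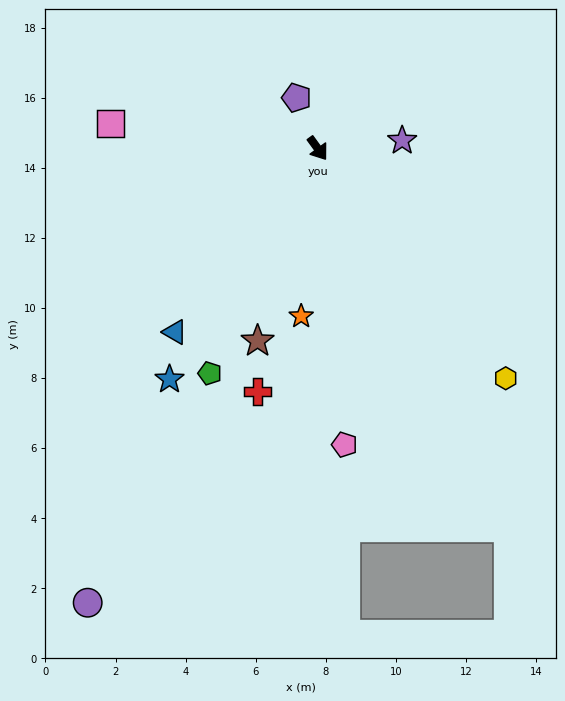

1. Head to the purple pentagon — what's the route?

turn left 167°, forward 1.6 m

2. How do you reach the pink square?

turn right 133°, forward 6.0 m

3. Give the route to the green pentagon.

turn right 62°, forward 7.1 m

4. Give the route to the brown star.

turn right 53°, forward 5.8 m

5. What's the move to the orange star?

turn right 42°, forward 4.8 m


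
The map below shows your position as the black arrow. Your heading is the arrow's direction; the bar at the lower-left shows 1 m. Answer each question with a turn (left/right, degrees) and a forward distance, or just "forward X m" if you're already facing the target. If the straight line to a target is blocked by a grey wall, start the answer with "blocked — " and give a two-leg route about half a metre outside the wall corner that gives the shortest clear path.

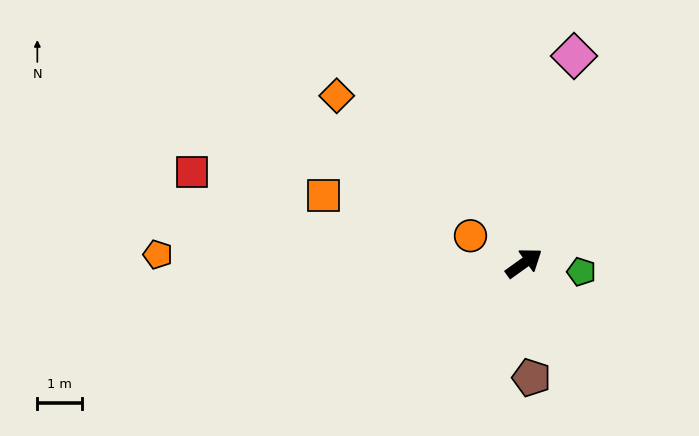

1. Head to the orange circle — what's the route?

turn left 117°, forward 1.3 m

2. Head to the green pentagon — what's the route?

turn right 44°, forward 1.3 m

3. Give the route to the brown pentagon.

turn right 122°, forward 2.5 m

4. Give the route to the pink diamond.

turn left 41°, forward 4.7 m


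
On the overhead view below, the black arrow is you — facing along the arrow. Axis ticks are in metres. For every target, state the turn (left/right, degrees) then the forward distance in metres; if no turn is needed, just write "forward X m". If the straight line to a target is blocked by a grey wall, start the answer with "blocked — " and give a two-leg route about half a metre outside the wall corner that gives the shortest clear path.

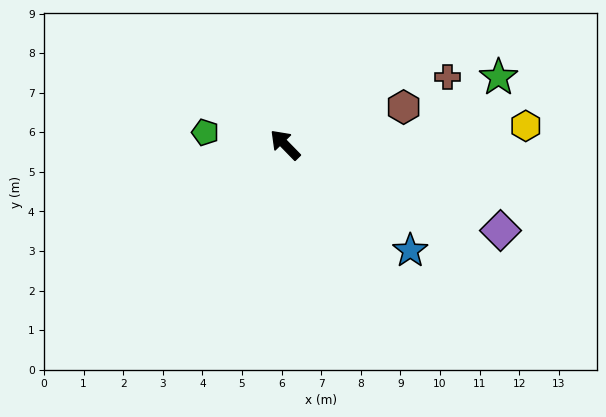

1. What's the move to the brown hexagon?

turn right 117°, forward 3.1 m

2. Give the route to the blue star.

turn right 175°, forward 4.1 m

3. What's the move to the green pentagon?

turn left 37°, forward 2.0 m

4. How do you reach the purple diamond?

turn right 156°, forward 5.9 m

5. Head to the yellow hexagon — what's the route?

turn right 130°, forward 6.1 m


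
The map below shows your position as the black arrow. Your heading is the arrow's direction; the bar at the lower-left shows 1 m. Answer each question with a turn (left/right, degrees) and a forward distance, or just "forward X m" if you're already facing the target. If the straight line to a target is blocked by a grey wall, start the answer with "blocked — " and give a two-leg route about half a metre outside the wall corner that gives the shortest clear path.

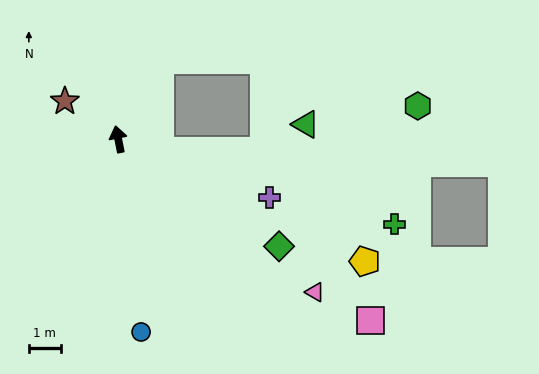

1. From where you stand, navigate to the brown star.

turn left 43°, forward 2.0 m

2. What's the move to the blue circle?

turn left 175°, forward 6.0 m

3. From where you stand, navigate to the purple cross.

turn right 122°, forward 5.0 m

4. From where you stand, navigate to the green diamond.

turn right 135°, forward 6.0 m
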